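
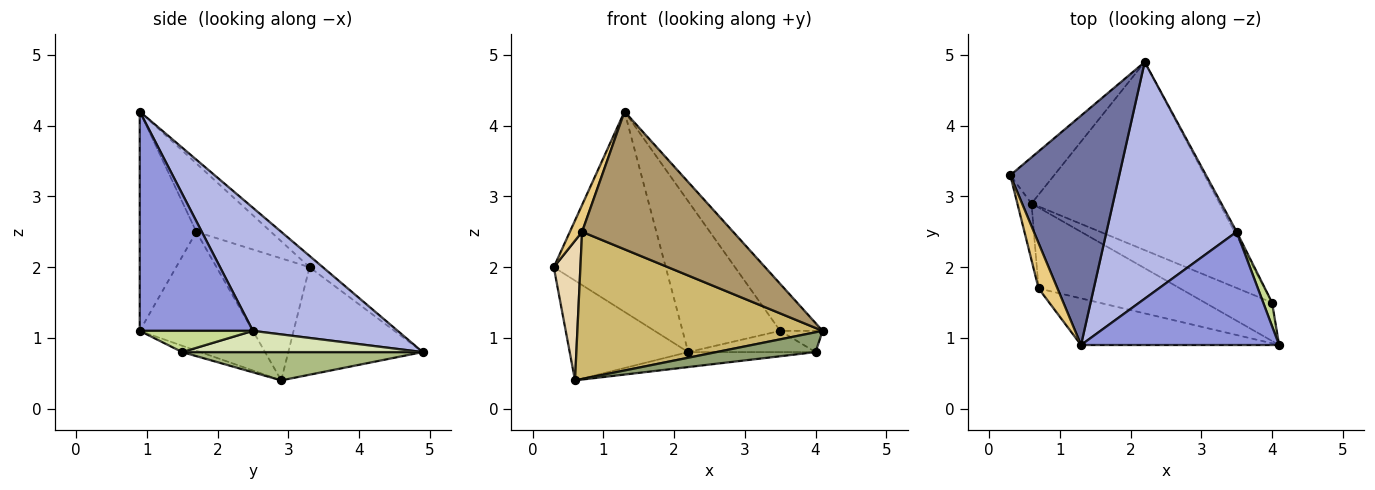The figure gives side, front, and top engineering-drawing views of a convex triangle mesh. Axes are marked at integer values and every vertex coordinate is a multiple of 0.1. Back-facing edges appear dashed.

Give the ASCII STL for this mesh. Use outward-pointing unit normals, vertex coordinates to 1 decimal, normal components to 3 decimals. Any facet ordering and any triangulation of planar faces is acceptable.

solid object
 facet normal -0.078 0.656 0.751
  outer loop
   vertex 1.3 0.9 4.2
   vertex 2.2 4.9 0.8
   vertex 0.3 3.3 2.0
  endloop
 endfacet
 facet normal -0.717 0.632 -0.293
  outer loop
   vertex 0.6 2.9 0.4
   vertex 0.3 3.3 2.0
   vertex 2.2 4.9 0.8
  endloop
 endfacet
 facet normal 0.715 0.268 0.646
  outer loop
   vertex 3.5 2.5 1.1
   vertex 1.3 0.9 4.2
   vertex 4.1 0.9 1.1
  endloop
 endfacet
 facet normal 0.624 0.420 0.659
  outer loop
   vertex 3.5 2.5 1.1
   vertex 2.2 4.9 0.8
   vertex 1.3 0.9 4.2
  endloop
 endfacet
 facet normal -0.084 -0.457 -0.886
  outer loop
   vertex 4.0 1.5 0.8
   vertex 4.1 0.9 1.1
   vertex 0.6 2.9 0.4
  endloop
 endfacet
 facet normal 0.148 0.079 -0.986
  outer loop
   vertex 4.0 1.5 0.8
   vertex 0.6 2.9 0.4
   vertex 2.2 4.9 0.8
  endloop
 endfacet
 facet normal 0.872 0.327 0.363
  outer loop
   vertex 4.0 1.5 0.8
   vertex 3.5 2.5 1.1
   vertex 4.1 0.9 1.1
  endloop
 endfacet
 facet normal 0.880 0.466 -0.086
  outer loop
   vertex 4.0 1.5 0.8
   vertex 2.2 4.9 0.8
   vertex 3.5 2.5 1.1
  endloop
 endfacet
 facet normal -0.334 -0.893 -0.302
  outer loop
   vertex 0.7 1.7 2.5
   vertex 4.1 0.9 1.1
   vertex 1.3 0.9 4.2
  endloop
 endfacet
 facet normal -0.375 -0.812 -0.446
  outer loop
   vertex 0.7 1.7 2.5
   vertex 0.6 2.9 0.4
   vertex 4.1 0.9 1.1
  endloop
 endfacet
 facet normal -0.952 -0.156 0.263
  outer loop
   vertex 0.7 1.7 2.5
   vertex 1.3 0.9 4.2
   vertex 0.3 3.3 2.0
  endloop
 endfacet
 facet normal -0.955 -0.273 -0.111
  outer loop
   vertex 0.7 1.7 2.5
   vertex 0.3 3.3 2.0
   vertex 0.6 2.9 0.4
  endloop
 endfacet
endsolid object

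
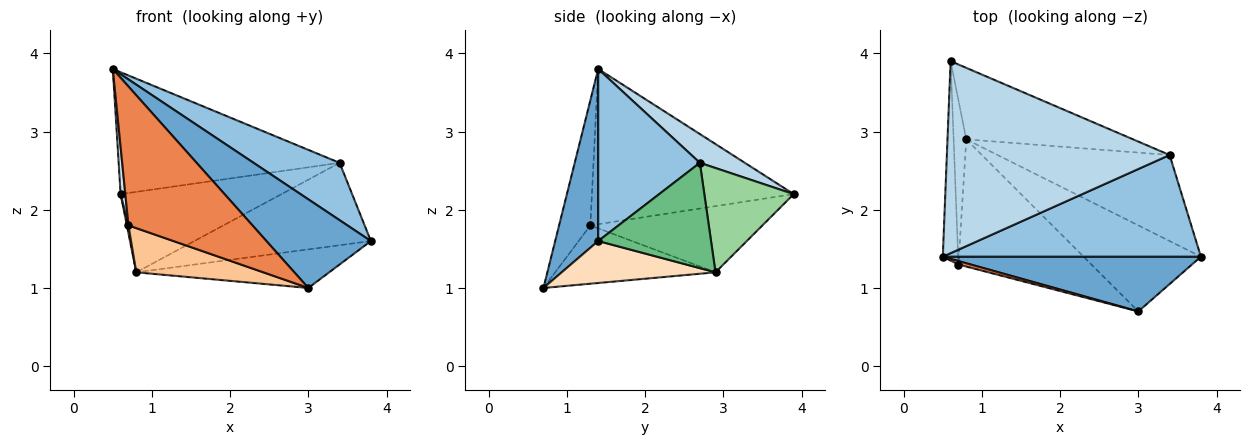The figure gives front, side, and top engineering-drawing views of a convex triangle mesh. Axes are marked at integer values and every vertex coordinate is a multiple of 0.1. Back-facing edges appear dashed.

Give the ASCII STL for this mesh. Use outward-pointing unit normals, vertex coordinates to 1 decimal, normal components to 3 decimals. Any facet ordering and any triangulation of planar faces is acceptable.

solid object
 facet normal 0.331 -0.803 0.496
  outer loop
   vertex 3.0 0.7 1.0
   vertex 3.8 1.4 1.6
   vertex 0.5 1.4 3.8
  endloop
 endfacet
 facet normal 0.502 -0.425 0.753
  outer loop
   vertex 3.4 2.7 2.6
   vertex 0.5 1.4 3.8
   vertex 3.8 1.4 1.6
  endloop
 endfacet
 facet normal 0.108 0.533 0.839
  outer loop
   vertex 3.4 2.7 2.6
   vertex 0.6 3.9 2.2
   vertex 0.5 1.4 3.8
  endloop
 endfacet
 facet normal -0.995 -0.023 -0.098
  outer loop
   vertex 0.7 1.3 1.8
   vertex 0.5 1.4 3.8
   vertex 0.6 3.9 2.2
  endloop
 endfacet
 facet normal -0.245 -0.969 0.024
  outer loop
   vertex 0.7 1.3 1.8
   vertex 3.0 0.7 1.0
   vertex 0.5 1.4 3.8
  endloop
 endfacet
 facet normal -0.982 -0.009 -0.188
  outer loop
   vertex 0.8 2.9 1.2
   vertex 0.7 1.3 1.8
   vertex 0.6 3.9 2.2
  endloop
 endfacet
 facet normal -0.383 -0.303 -0.873
  outer loop
   vertex 0.8 2.9 1.2
   vertex 3.0 0.7 1.0
   vertex 0.7 1.3 1.8
  endloop
 endfacet
 facet normal 0.310 0.389 -0.867
  outer loop
   vertex 0.8 2.9 1.2
   vertex 3.8 1.4 1.6
   vertex 3.0 0.7 1.0
  endloop
 endfacet
 facet normal 0.404 0.633 -0.661
  outer loop
   vertex 0.8 2.9 1.2
   vertex 3.4 2.7 2.6
   vertex 3.8 1.4 1.6
  endloop
 endfacet
 facet normal 0.383 0.690 -0.614
  outer loop
   vertex 0.8 2.9 1.2
   vertex 0.6 3.9 2.2
   vertex 3.4 2.7 2.6
  endloop
 endfacet
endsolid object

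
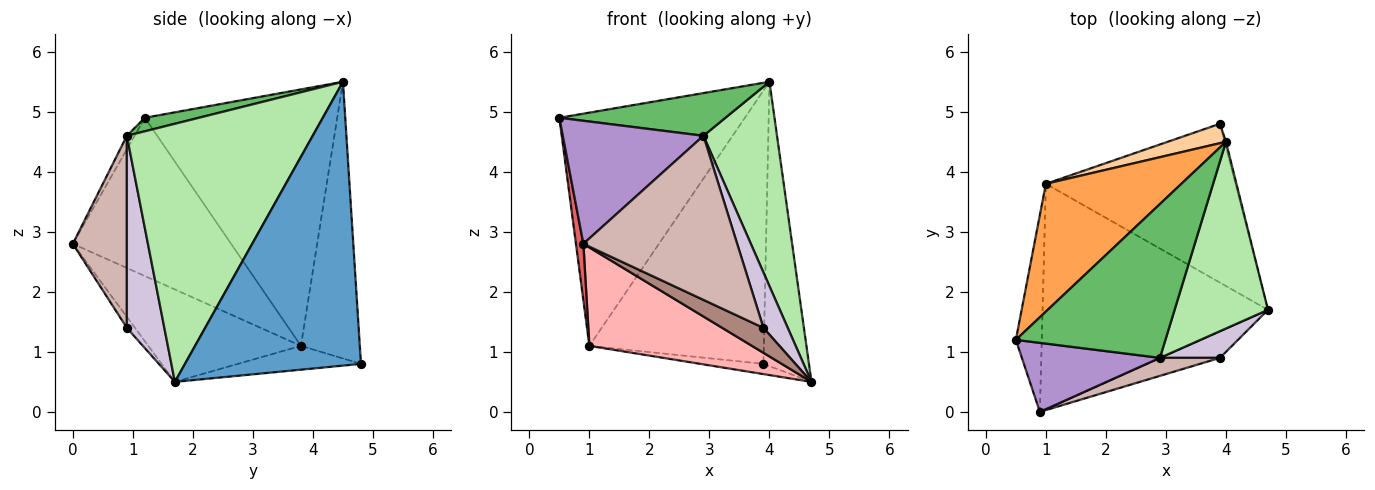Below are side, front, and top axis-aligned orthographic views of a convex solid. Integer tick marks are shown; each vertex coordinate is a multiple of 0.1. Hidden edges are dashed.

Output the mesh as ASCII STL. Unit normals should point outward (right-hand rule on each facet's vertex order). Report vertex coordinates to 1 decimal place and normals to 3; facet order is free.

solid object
 facet normal 0.968 0.250 -0.005
  outer loop
   vertex 4.0 4.5 5.5
   vertex 4.7 1.7 0.5
   vertex 3.9 4.8 0.8
  endloop
 endfacet
 facet normal -0.124 0.064 -0.990
  outer loop
   vertex 1.0 3.8 1.1
   vertex 3.9 4.8 0.8
   vertex 4.7 1.7 0.5
  endloop
 endfacet
 facet normal -0.673 0.649 0.355
  outer loop
   vertex 1.0 3.8 1.1
   vertex 0.5 1.2 4.9
   vertex 4.0 4.5 5.5
  endloop
 endfacet
 facet normal -0.319 0.945 0.067
  outer loop
   vertex 1.0 3.8 1.1
   vertex 4.0 4.5 5.5
   vertex 3.9 4.8 0.8
  endloop
 endfacet
 facet normal 0.087 -0.266 0.960
  outer loop
   vertex 2.9 0.9 4.6
   vertex 4.0 4.5 5.5
   vertex 0.5 1.2 4.9
  endloop
 endfacet
 facet normal 0.881 -0.349 0.319
  outer loop
   vertex 2.9 0.9 4.6
   vertex 4.7 1.7 0.5
   vertex 4.0 4.5 5.5
  endloop
 endfacet
 facet normal -0.986 -0.046 -0.161
  outer loop
   vertex 0.9 0.0 2.8
   vertex 0.5 1.2 4.9
   vertex 1.0 3.8 1.1
  endloop
 endfacet
 facet normal -0.352 -0.375 -0.858
  outer loop
   vertex 0.9 0.0 2.8
   vertex 1.0 3.8 1.1
   vertex 4.7 1.7 0.5
  endloop
 endfacet
 facet normal -0.048 -0.871 0.489
  outer loop
   vertex 0.9 0.0 2.8
   vertex 2.9 0.9 4.6
   vertex 0.5 1.2 4.9
  endloop
 endfacet
 facet normal 0.812 -0.526 0.254
  outer loop
   vertex 3.9 0.9 1.4
   vertex 4.7 1.7 0.5
   vertex 2.9 0.9 4.6
  endloop
 endfacet
 facet normal -0.133 -0.679 -0.722
  outer loop
   vertex 3.9 0.9 1.4
   vertex 0.9 0.0 2.8
   vertex 4.7 1.7 0.5
  endloop
 endfacet
 facet normal 0.330 -0.938 0.103
  outer loop
   vertex 3.9 0.9 1.4
   vertex 2.9 0.9 4.6
   vertex 0.9 0.0 2.8
  endloop
 endfacet
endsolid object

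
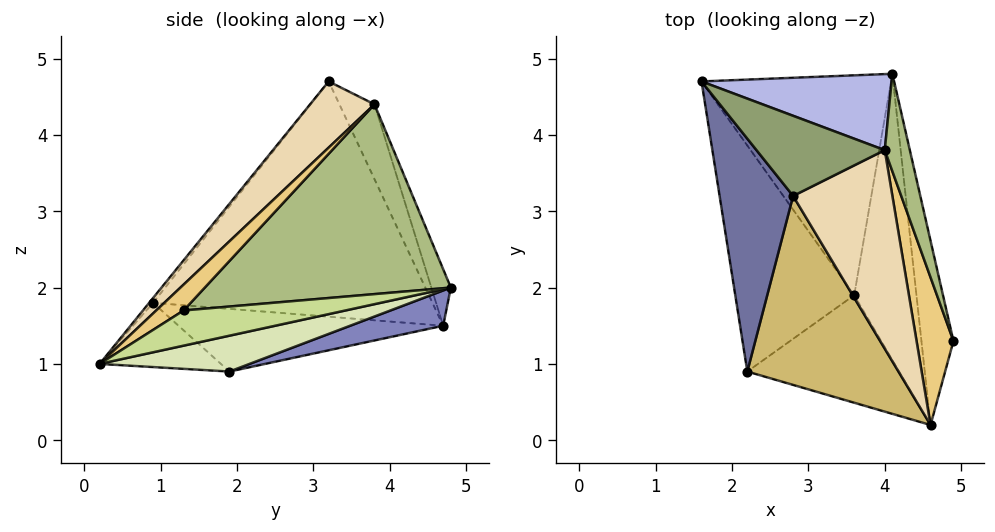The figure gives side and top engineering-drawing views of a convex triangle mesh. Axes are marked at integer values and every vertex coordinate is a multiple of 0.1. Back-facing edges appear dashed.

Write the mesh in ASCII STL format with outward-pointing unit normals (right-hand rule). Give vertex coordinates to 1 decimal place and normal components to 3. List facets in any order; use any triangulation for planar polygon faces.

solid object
 facet normal -0.947 -0.126 0.296
  outer loop
   vertex 2.2 0.9 1.8
   vertex 2.8 3.2 4.7
   vertex 1.6 4.7 1.5
  endloop
 endfacet
 facet normal 0.173 0.323 -0.930
  outer loop
   vertex 3.6 1.9 0.9
   vertex 1.6 4.7 1.5
   vertex 4.1 4.8 2.0
  endloop
 endfacet
 facet normal -0.462 -0.142 -0.876
  outer loop
   vertex 3.6 1.9 0.9
   vertex 2.2 0.9 1.8
   vertex 1.6 4.7 1.5
  endloop
 endfacet
 facet normal -0.112 0.919 0.378
  outer loop
   vertex 4.0 3.8 4.4
   vertex 4.1 4.8 2.0
   vertex 1.6 4.7 1.5
  endloop
 endfacet
 facet normal -0.287 0.821 0.493
  outer loop
   vertex 4.0 3.8 4.4
   vertex 1.6 4.7 1.5
   vertex 2.8 3.2 4.7
  endloop
 endfacet
 facet normal 0.969 0.211 0.128
  outer loop
   vertex 4.0 3.8 4.4
   vertex 4.9 1.3 1.7
   vertex 4.1 4.8 2.0
  endloop
 endfacet
 facet normal 0.721 0.221 -0.657
  outer loop
   vertex 4.6 0.2 1.0
   vertex 4.1 4.8 2.0
   vertex 4.9 1.3 1.7
  endloop
 endfacet
 facet normal 0.485 0.236 -0.842
  outer loop
   vertex 4.6 0.2 1.0
   vertex 3.6 1.9 0.9
   vertex 4.1 4.8 2.0
  endloop
 endfacet
 facet normal -0.375 -0.273 -0.886
  outer loop
   vertex 4.6 0.2 1.0
   vertex 2.2 0.9 1.8
   vertex 3.6 1.9 0.9
  endloop
 endfacet
 facet normal -0.020 -0.781 0.624
  outer loop
   vertex 4.6 0.2 1.0
   vertex 2.8 3.2 4.7
   vertex 2.2 0.9 1.8
  endloop
 endfacet
 facet normal 0.475 -0.561 0.678
  outer loop
   vertex 4.6 0.2 1.0
   vertex 4.9 1.3 1.7
   vertex 4.0 3.8 4.4
  endloop
 endfacet
 facet normal 0.456 -0.570 0.684
  outer loop
   vertex 4.6 0.2 1.0
   vertex 4.0 3.8 4.4
   vertex 2.8 3.2 4.7
  endloop
 endfacet
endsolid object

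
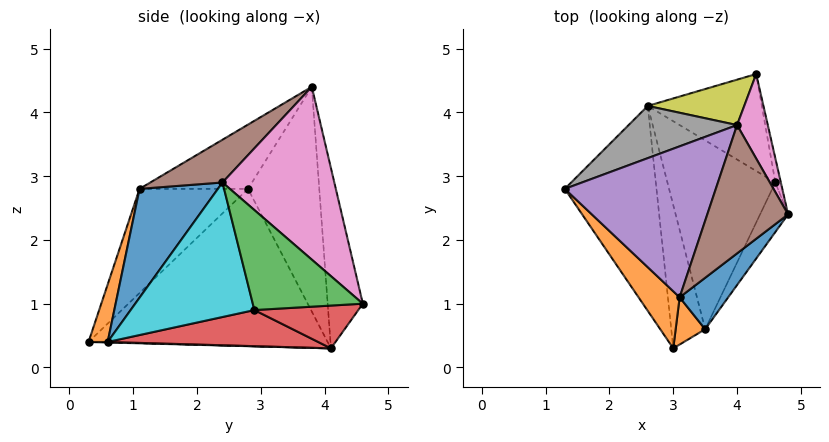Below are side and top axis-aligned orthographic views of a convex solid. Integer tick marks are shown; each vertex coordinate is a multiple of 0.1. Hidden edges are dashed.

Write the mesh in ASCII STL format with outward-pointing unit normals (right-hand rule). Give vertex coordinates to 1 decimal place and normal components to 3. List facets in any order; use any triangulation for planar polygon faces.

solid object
 facet normal -0.859 -0.104 -0.501
  outer loop
   vertex 2.6 4.1 0.3
   vertex 3.0 0.3 0.4
   vertex 1.3 2.8 2.8
  endloop
 endfacet
 facet normal -0.663 -0.702 0.262
  outer loop
   vertex 3.1 1.1 2.8
   vertex 1.3 2.8 2.8
   vertex 3.0 0.3 0.4
  endloop
 endfacet
 facet normal 0.983 0.177 -0.054
  outer loop
   vertex 4.6 2.9 0.9
   vertex 4.3 4.6 1.0
   vertex 4.8 2.4 2.9
  endloop
 endfacet
 facet normal 0.349 0.116 -0.930
  outer loop
   vertex 4.6 2.9 0.9
   vertex 2.6 4.1 0.3
   vertex 4.3 4.6 1.0
  endloop
 endfacet
 facet normal -0.362 -0.383 0.850
  outer loop
   vertex 4.0 3.8 4.4
   vertex 1.3 2.8 2.8
   vertex 3.1 1.1 2.8
  endloop
 endfacet
 facet normal 0.387 -0.562 0.731
  outer loop
   vertex 4.0 3.8 4.4
   vertex 3.1 1.1 2.8
   vertex 4.8 2.4 2.9
  endloop
 endfacet
 facet normal 0.922 0.351 0.164
  outer loop
   vertex 4.0 3.8 4.4
   vertex 4.8 2.4 2.9
   vertex 4.3 4.6 1.0
  endloop
 endfacet
 facet normal -0.449 0.867 0.217
  outer loop
   vertex 4.0 3.8 4.4
   vertex 2.6 4.1 0.3
   vertex 1.3 2.8 2.8
  endloop
 endfacet
 facet normal -0.347 0.919 0.186
  outer loop
   vertex 4.0 3.8 4.4
   vertex 4.3 4.6 1.0
   vertex 2.6 4.1 0.3
  endloop
 endfacet
 facet normal 0.901 -0.390 -0.188
  outer loop
   vertex 3.5 0.6 0.4
   vertex 4.6 2.9 0.9
   vertex 4.8 2.4 2.9
  endloop
 endfacet
 facet normal 0.577 -0.775 0.258
  outer loop
   vertex 3.5 0.6 0.4
   vertex 4.8 2.4 2.9
   vertex 3.1 1.1 2.8
  endloop
 endfacet
 facet normal 0.497 -0.829 0.256
  outer loop
   vertex 3.5 0.6 0.4
   vertex 3.1 1.1 2.8
   vertex 3.0 0.3 0.4
  endloop
 endfacet
 facet normal 0.015 -0.025 -1.000
  outer loop
   vertex 3.5 0.6 0.4
   vertex 3.0 0.3 0.4
   vertex 2.6 4.1 0.3
  endloop
 endfacet
 facet normal 0.317 0.054 -0.947
  outer loop
   vertex 3.5 0.6 0.4
   vertex 2.6 4.1 0.3
   vertex 4.6 2.9 0.9
  endloop
 endfacet
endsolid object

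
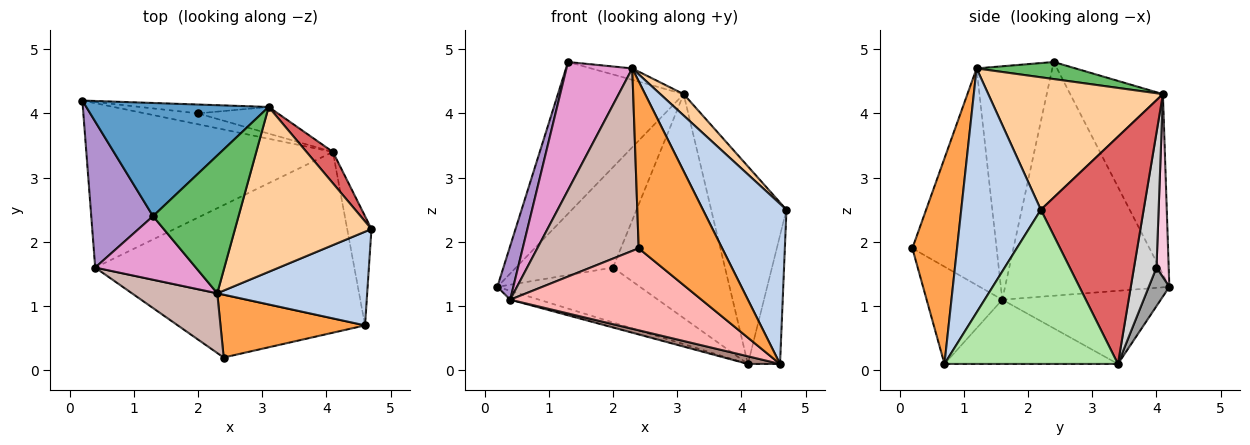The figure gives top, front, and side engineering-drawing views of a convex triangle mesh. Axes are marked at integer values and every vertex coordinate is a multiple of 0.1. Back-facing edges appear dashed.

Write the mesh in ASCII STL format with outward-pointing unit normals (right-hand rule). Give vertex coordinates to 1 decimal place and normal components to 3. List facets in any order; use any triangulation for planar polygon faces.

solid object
 facet normal -0.509 0.690 0.515
  outer loop
   vertex 3.1 4.1 4.3
   vertex 0.2 4.2 1.3
   vertex 1.3 2.4 4.8
  endloop
 endfacet
 facet normal 0.635 -0.667 0.390
  outer loop
   vertex 2.3 1.2 4.7
   vertex 4.6 0.7 0.1
   vertex 4.7 2.2 2.5
  endloop
 endfacet
 facet normal 0.448 -0.837 0.315
  outer loop
   vertex 2.3 1.2 4.7
   vertex 2.4 0.2 1.9
   vertex 4.6 0.7 0.1
  endloop
 endfacet
 facet normal 0.694 -0.093 0.714
  outer loop
   vertex 2.3 1.2 4.7
   vertex 4.7 2.2 2.5
   vertex 3.1 4.1 4.3
  endloop
 endfacet
 facet normal 0.195 0.081 0.977
  outer loop
   vertex 2.3 1.2 4.7
   vertex 3.1 4.1 4.3
   vertex 1.3 2.4 4.8
  endloop
 endfacet
 facet normal 0.972 0.180 -0.153
  outer loop
   vertex 4.1 3.4 0.1
   vertex 4.7 2.2 2.5
   vertex 4.6 0.7 0.1
  endloop
 endfacet
 facet normal 0.803 0.588 0.093
  outer loop
   vertex 4.1 3.4 0.1
   vertex 3.1 4.1 4.3
   vertex 4.7 2.2 2.5
  endloop
 endfacet
 facet normal -0.300 -0.759 -0.578
  outer loop
   vertex 0.4 1.6 1.1
   vertex 4.6 0.7 0.1
   vertex 2.4 0.2 1.9
  endloop
 endfacet
 facet normal -0.963 -0.094 0.254
  outer loop
   vertex 0.4 1.6 1.1
   vertex 1.3 2.4 4.8
   vertex 0.2 4.2 1.3
  endloop
 endfacet
 facet normal -0.284 0.052 -0.957
  outer loop
   vertex 0.4 1.6 1.1
   vertex 0.2 4.2 1.3
   vertex 4.1 3.4 0.1
  endloop
 endfacet
 facet normal -0.240 -0.045 -0.970
  outer loop
   vertex 0.4 1.6 1.1
   vertex 4.1 3.4 0.1
   vertex 4.6 0.7 0.1
  endloop
 endfacet
 facet normal -0.620 -0.746 0.244
  outer loop
   vertex 0.4 1.6 1.1
   vertex 2.4 0.2 1.9
   vertex 2.3 1.2 4.7
  endloop
 endfacet
 facet normal -0.718 -0.624 0.309
  outer loop
   vertex 0.4 1.6 1.1
   vertex 2.3 1.2 4.7
   vertex 1.3 2.4 4.8
  endloop
 endfacet
 facet normal 0.124 0.988 -0.087
  outer loop
   vertex 2.0 4.0 1.6
   vertex 0.2 4.2 1.3
   vertex 3.1 4.1 4.3
  endloop
 endfacet
 facet normal 0.140 0.971 -0.193
  outer loop
   vertex 2.0 4.0 1.6
   vertex 4.1 3.4 0.1
   vertex 0.2 4.2 1.3
  endloop
 endfacet
 facet normal 0.196 0.974 -0.116
  outer loop
   vertex 2.0 4.0 1.6
   vertex 3.1 4.1 4.3
   vertex 4.1 3.4 0.1
  endloop
 endfacet
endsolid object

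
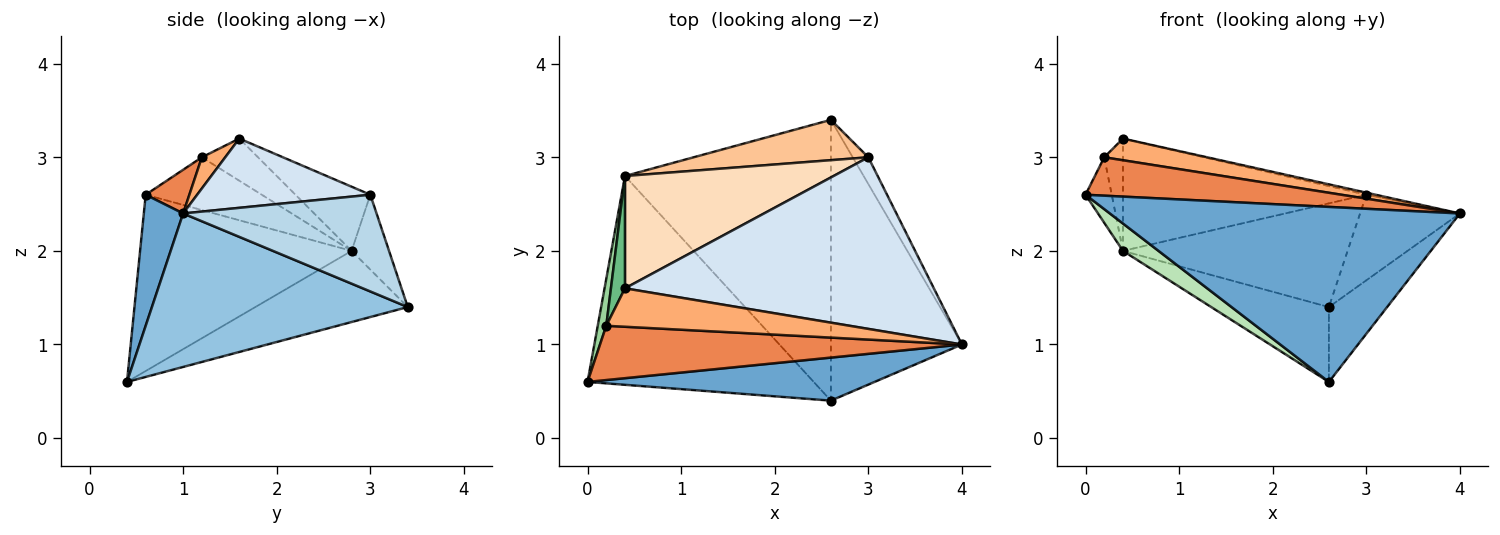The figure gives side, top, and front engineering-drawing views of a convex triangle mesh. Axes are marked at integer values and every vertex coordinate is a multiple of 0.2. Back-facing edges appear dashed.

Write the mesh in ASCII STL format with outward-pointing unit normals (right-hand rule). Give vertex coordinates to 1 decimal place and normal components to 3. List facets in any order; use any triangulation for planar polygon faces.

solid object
 facet normal 0.108 -0.965 0.237
  outer loop
   vertex 2.6 0.4 0.6
   vertex 4.0 1.0 2.4
   vertex 0.0 0.6 2.6
  endloop
 endfacet
 facet normal 0.749 0.171 -0.640
  outer loop
   vertex 2.6 0.4 0.6
   vertex 2.6 3.4 1.4
   vertex 4.0 1.0 2.4
  endloop
 endfacet
 facet normal 0.880 0.454 -0.142
  outer loop
   vertex 3.0 3.0 2.6
   vertex 4.0 1.0 2.4
   vertex 2.6 3.4 1.4
  endloop
 endfacet
 facet normal 0.219 0.012 0.976
  outer loop
   vertex 0.4 1.6 3.2
   vertex 4.0 1.0 2.4
   vertex 3.0 3.0 2.6
  endloop
 endfacet
 facet normal 0.098 -0.574 0.813
  outer loop
   vertex 0.2 1.2 3.0
   vertex 0.0 0.6 2.6
   vertex 4.0 1.0 2.4
  endloop
 endfacet
 facet normal 0.111 -0.488 0.866
  outer loop
   vertex 0.2 1.2 3.0
   vertex 4.0 1.0 2.4
   vertex 0.4 1.6 3.2
  endloop
 endfacet
 facet normal -0.153 0.921 0.358
  outer loop
   vertex 0.4 2.8 2.0
   vertex 3.0 3.0 2.6
   vertex 2.6 3.4 1.4
  endloop
 endfacet
 facet normal -0.213 0.691 0.691
  outer loop
   vertex 0.4 2.8 2.0
   vertex 0.4 1.6 3.2
   vertex 3.0 3.0 2.6
  endloop
 endfacet
 facet normal -0.905 0.302 0.302
  outer loop
   vertex 0.4 2.8 2.0
   vertex 0.2 1.2 3.0
   vertex 0.4 1.6 3.2
  endloop
 endfacet
 facet normal -0.964 0.218 0.155
  outer loop
   vertex 0.4 2.8 2.0
   vertex 0.0 0.6 2.6
   vertex 0.2 1.2 3.0
  endloop
 endfacet
 facet normal -0.611 -0.103 -0.785
  outer loop
   vertex 0.4 2.8 2.0
   vertex 2.6 0.4 0.6
   vertex 0.0 0.6 2.6
  endloop
 endfacet
 facet normal -0.317 0.244 -0.917
  outer loop
   vertex 0.4 2.8 2.0
   vertex 2.6 3.4 1.4
   vertex 2.6 0.4 0.6
  endloop
 endfacet
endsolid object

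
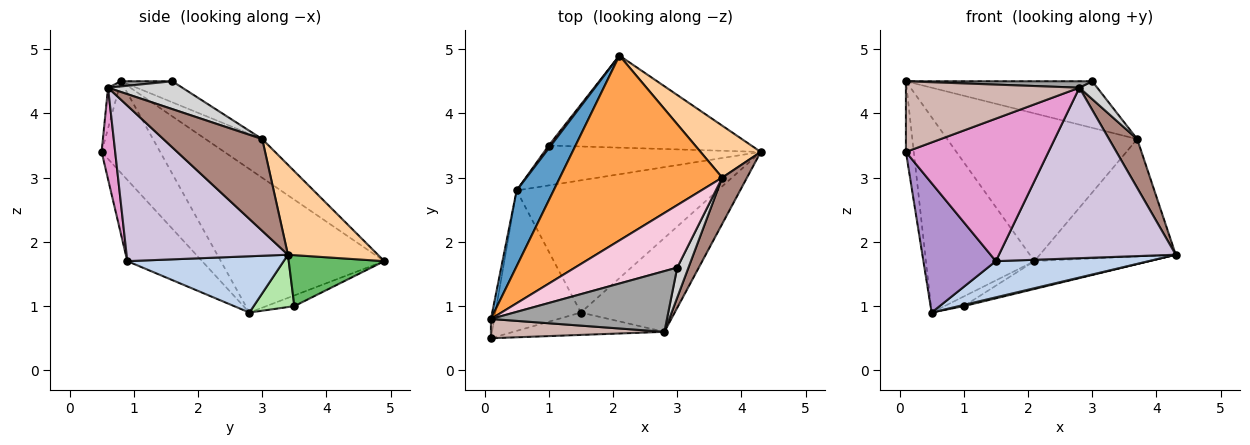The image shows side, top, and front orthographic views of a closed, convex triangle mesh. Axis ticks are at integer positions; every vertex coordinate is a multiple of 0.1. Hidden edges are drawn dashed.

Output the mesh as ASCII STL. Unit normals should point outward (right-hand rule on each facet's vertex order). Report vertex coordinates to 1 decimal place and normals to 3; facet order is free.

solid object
 facet normal -0.815 0.541 0.210
  outer loop
   vertex 0.5 2.8 0.9
   vertex 0.1 0.8 4.5
   vertex 2.1 4.9 1.7
  endloop
 endfacet
 facet normal 0.261 -0.255 -0.931
  outer loop
   vertex 1.5 0.9 1.7
   vertex 0.5 2.8 0.9
   vertex 4.3 3.4 1.8
  endloop
 endfacet
 facet normal -0.183 0.614 0.768
  outer loop
   vertex 3.7 3.0 3.6
   vertex 2.1 4.9 1.7
   vertex 0.1 0.8 4.5
  endloop
 endfacet
 facet normal 0.518 0.782 0.346
  outer loop
   vertex 3.7 3.0 3.6
   vertex 4.3 3.4 1.8
   vertex 2.1 4.9 1.7
  endloop
 endfacet
 facet normal 0.234 0.281 -0.931
  outer loop
   vertex 1.0 3.5 1.0
   vertex 2.1 4.9 1.7
   vertex 4.3 3.4 1.8
  endloop
 endfacet
 facet normal 0.235 -0.029 -0.972
  outer loop
   vertex 1.0 3.5 1.0
   vertex 4.3 3.4 1.8
   vertex 0.5 2.8 0.9
  endloop
 endfacet
 facet normal -0.814 0.558 0.163
  outer loop
   vertex 1.0 3.5 1.0
   vertex 0.5 2.8 0.9
   vertex 2.1 4.9 1.7
  endloop
 endfacet
 facet normal -0.990 0.133 -0.036
  outer loop
   vertex 0.1 0.5 3.4
   vertex 0.1 0.8 4.5
   vertex 0.5 2.8 0.9
  endloop
 endfacet
 facet normal -0.573 -0.555 -0.603
  outer loop
   vertex 0.1 0.5 3.4
   vertex 0.5 2.8 0.9
   vertex 1.5 0.9 1.7
  endloop
 endfacet
 facet normal 0.624 -0.684 -0.377
  outer loop
   vertex 2.8 0.6 4.4
   vertex 1.5 0.9 1.7
   vertex 4.3 3.4 1.8
  endloop
 endfacet
 facet normal 0.931 -0.265 0.251
  outer loop
   vertex 2.8 0.6 4.4
   vertex 4.3 3.4 1.8
   vertex 3.7 3.0 3.6
  endloop
 endfacet
 facet normal -0.062 -0.963 0.263
  outer loop
   vertex 2.8 0.6 4.4
   vertex 0.1 0.8 4.5
   vertex 0.1 0.5 3.4
  endloop
 endfacet
 facet normal 0.094 -0.984 -0.154
  outer loop
   vertex 2.8 0.6 4.4
   vertex 0.1 0.5 3.4
   vertex 1.5 0.9 1.7
  endloop
 endfacet
 facet normal -0.163 0.590 0.791
  outer loop
   vertex 3.0 1.6 4.5
   vertex 3.7 3.0 3.6
   vertex 0.1 0.8 4.5
  endloop
 endfacet
 facet normal 0.029 -0.105 0.994
  outer loop
   vertex 3.0 1.6 4.5
   vertex 0.1 0.8 4.5
   vertex 2.8 0.6 4.4
  endloop
 endfacet
 facet normal 0.905 -0.218 0.365
  outer loop
   vertex 3.0 1.6 4.5
   vertex 2.8 0.6 4.4
   vertex 3.7 3.0 3.6
  endloop
 endfacet
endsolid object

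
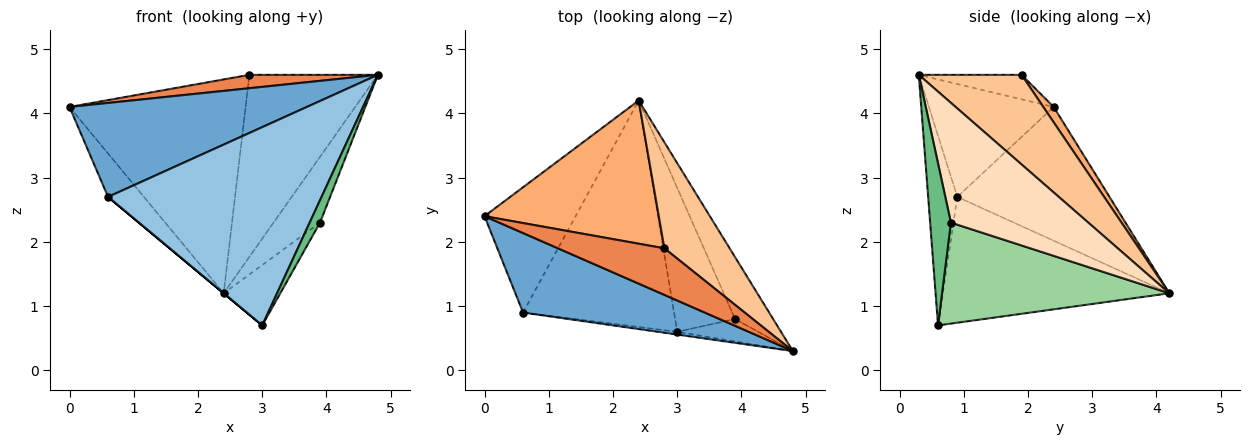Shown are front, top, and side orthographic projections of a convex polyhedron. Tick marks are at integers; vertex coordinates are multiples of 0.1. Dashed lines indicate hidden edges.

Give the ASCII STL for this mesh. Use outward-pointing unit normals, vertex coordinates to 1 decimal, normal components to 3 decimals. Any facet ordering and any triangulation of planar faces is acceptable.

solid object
 facet normal -0.372 -0.708 0.599
  outer loop
   vertex 0.6 0.9 2.7
   vertex 4.8 0.3 4.6
   vertex 0.0 2.4 4.1
  endloop
 endfacet
 facet normal -0.135 -0.991 -0.014
  outer loop
   vertex 0.6 0.9 2.7
   vertex 3.0 0.6 0.7
   vertex 4.8 0.3 4.6
  endloop
 endfacet
 facet normal -0.811 0.191 -0.553
  outer loop
   vertex 0.6 0.9 2.7
   vertex 0.0 2.4 4.1
   vertex 2.4 4.2 1.2
  endloop
 endfacet
 facet normal -0.640 0.000 -0.768
  outer loop
   vertex 0.6 0.9 2.7
   vertex 2.4 4.2 1.2
   vertex 3.0 0.6 0.7
  endloop
 endfacet
 facet normal -0.216 -0.270 0.938
  outer loop
   vertex 2.8 1.9 4.6
   vertex 0.0 2.4 4.1
   vertex 4.8 0.3 4.6
  endloop
 endfacet
 facet normal 0.049 0.830 0.556
  outer loop
   vertex 2.8 1.9 4.6
   vertex 2.4 4.2 1.2
   vertex 0.0 2.4 4.1
  endloop
 endfacet
 facet normal 0.569 0.711 0.414
  outer loop
   vertex 2.8 1.9 4.6
   vertex 4.8 0.3 4.6
   vertex 2.4 4.2 1.2
  endloop
 endfacet
 facet normal 0.907 0.307 -0.288
  outer loop
   vertex 3.9 0.8 2.3
   vertex 2.4 4.2 1.2
   vertex 4.8 0.3 4.6
  endloop
 endfacet
 facet normal 0.816 -0.408 -0.408
  outer loop
   vertex 3.9 0.8 2.3
   vertex 4.8 0.3 4.6
   vertex 3.0 0.6 0.7
  endloop
 endfacet
 facet normal 0.841 0.209 -0.499
  outer loop
   vertex 3.9 0.8 2.3
   vertex 3.0 0.6 0.7
   vertex 2.4 4.2 1.2
  endloop
 endfacet
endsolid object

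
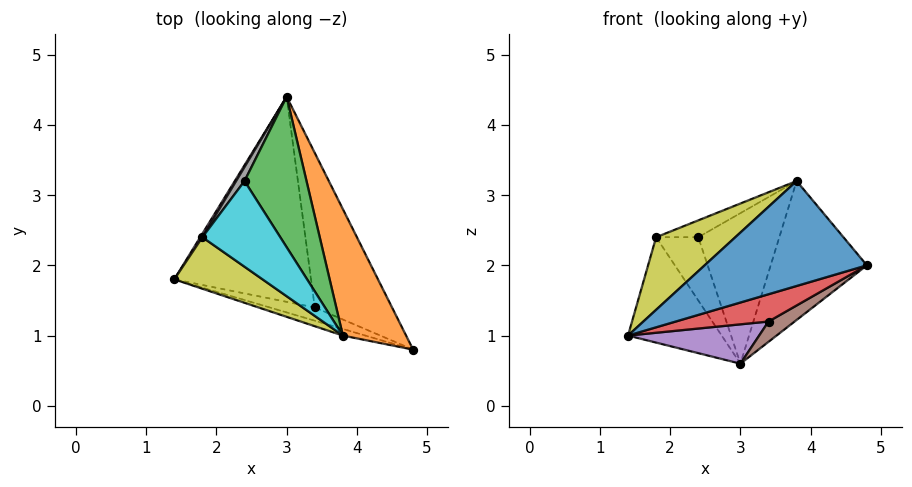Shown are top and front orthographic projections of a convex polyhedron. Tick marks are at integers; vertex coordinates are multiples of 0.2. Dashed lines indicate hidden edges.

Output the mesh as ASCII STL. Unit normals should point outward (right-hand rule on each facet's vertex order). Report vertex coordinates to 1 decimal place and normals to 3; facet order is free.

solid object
 facet normal -0.265 -0.962 -0.061
  outer loop
   vertex 3.8 1.0 3.2
   vertex 1.4 1.8 1.0
   vertex 4.8 0.8 2.0
  endloop
 endfacet
 facet normal 0.691 0.535 0.487
  outer loop
   vertex 3.8 1.0 3.2
   vertex 4.8 0.8 2.0
   vertex 3.0 4.4 0.6
  endloop
 endfacet
 facet normal 0.577 0.577 0.577
  outer loop
   vertex 2.4 3.2 2.4
   vertex 3.8 1.0 3.2
   vertex 3.0 4.4 0.6
  endloop
 endfacet
 facet normal -0.135 -0.892 -0.432
  outer loop
   vertex 3.4 1.4 1.2
   vertex 4.8 0.8 2.0
   vertex 1.4 1.8 1.0
  endloop
 endfacet
 facet normal 0.060 -0.188 -0.980
  outer loop
   vertex 3.4 1.4 1.2
   vertex 1.4 1.8 1.0
   vertex 3.0 4.4 0.6
  endloop
 endfacet
 facet normal 0.455 -0.116 -0.883
  outer loop
   vertex 3.4 1.4 1.2
   vertex 3.0 4.4 0.6
   vertex 4.8 0.8 2.0
  endloop
 endfacet
 facet normal -0.850 0.526 0.018
  outer loop
   vertex 1.8 2.4 2.4
   vertex 3.0 4.4 0.6
   vertex 1.4 1.8 1.0
  endloop
 endfacet
 facet normal -0.793 0.595 0.132
  outer loop
   vertex 1.8 2.4 2.4
   vertex 2.4 3.2 2.4
   vertex 3.0 4.4 0.6
  endloop
 endfacet
 facet normal -0.626 -0.636 0.451
  outer loop
   vertex 1.8 2.4 2.4
   vertex 1.4 1.8 1.0
   vertex 3.8 1.0 3.2
  endloop
 endfacet
 facet normal -0.249 0.187 0.950
  outer loop
   vertex 1.8 2.4 2.4
   vertex 3.8 1.0 3.2
   vertex 2.4 3.2 2.4
  endloop
 endfacet
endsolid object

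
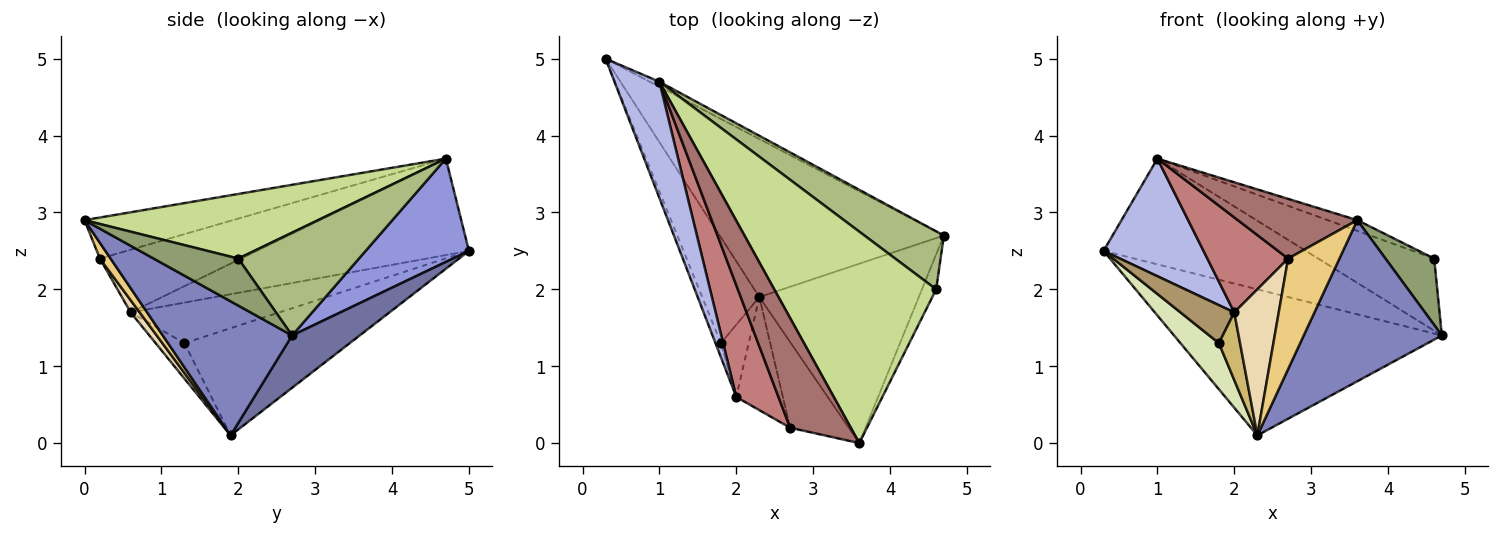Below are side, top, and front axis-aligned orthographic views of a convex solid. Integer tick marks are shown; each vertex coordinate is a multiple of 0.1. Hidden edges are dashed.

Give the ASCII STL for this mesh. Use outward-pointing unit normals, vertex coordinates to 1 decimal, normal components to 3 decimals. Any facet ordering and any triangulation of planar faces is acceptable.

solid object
 facet normal 0.169 0.669 -0.724
  outer loop
   vertex 2.3 1.9 0.1
   vertex 0.3 5.0 2.5
   vertex 4.7 2.7 1.4
  endloop
 endfacet
 facet normal 0.530 -0.566 -0.631
  outer loop
   vertex 2.3 1.9 0.1
   vertex 4.7 2.7 1.4
   vertex 3.6 0.0 2.9
  endloop
 endfacet
 facet normal 0.454 0.890 -0.043
  outer loop
   vertex 1.0 4.7 3.7
   vertex 4.7 2.7 1.4
   vertex 0.3 5.0 2.5
  endloop
 endfacet
 facet normal -0.834 -0.393 0.388
  outer loop
   vertex 2.0 0.6 1.7
   vertex 1.0 4.7 3.7
   vertex 0.3 5.0 2.5
  endloop
 endfacet
 facet normal 0.838 -0.483 -0.254
  outer loop
   vertex 4.6 2.0 2.4
   vertex 3.6 0.0 2.9
   vertex 4.7 2.7 1.4
  endloop
 endfacet
 facet normal 0.630 0.605 0.487
  outer loop
   vertex 4.6 2.0 2.4
   vertex 4.7 2.7 1.4
   vertex 1.0 4.7 3.7
  endloop
 endfacet
 facet normal 0.370 0.047 0.928
  outer loop
   vertex 4.6 2.0 2.4
   vertex 1.0 4.7 3.7
   vertex 3.6 0.0 2.9
  endloop
 endfacet
 facet normal -0.864 -0.201 -0.461
  outer loop
   vertex 1.8 1.3 1.3
   vertex 0.3 5.0 2.5
   vertex 2.3 1.9 0.1
  endloop
 endfacet
 facet normal -0.933 -0.338 -0.125
  outer loop
   vertex 1.8 1.3 1.3
   vertex 2.0 0.6 1.7
   vertex 0.3 5.0 2.5
  endloop
 endfacet
 facet normal -0.682 -0.500 -0.534
  outer loop
   vertex 1.8 1.3 1.3
   vertex 2.3 1.9 0.1
   vertex 2.0 0.6 1.7
  endloop
 endfacet
 facet normal 0.163 -0.780 -0.605
  outer loop
   vertex 2.7 0.2 2.4
   vertex 2.3 1.9 0.1
   vertex 3.6 0.0 2.9
  endloop
 endfacet
 facet normal 0.158 -0.781 -0.605
  outer loop
   vertex 2.7 0.2 2.4
   vertex 2.0 0.6 1.7
   vertex 2.3 1.9 0.1
  endloop
 endfacet
 facet normal -0.511 -0.411 0.755
  outer loop
   vertex 2.7 0.2 2.4
   vertex 3.6 0.0 2.9
   vertex 1.0 4.7 3.7
  endloop
 endfacet
 facet normal -0.749 -0.429 0.504
  outer loop
   vertex 2.7 0.2 2.4
   vertex 1.0 4.7 3.7
   vertex 2.0 0.6 1.7
  endloop
 endfacet
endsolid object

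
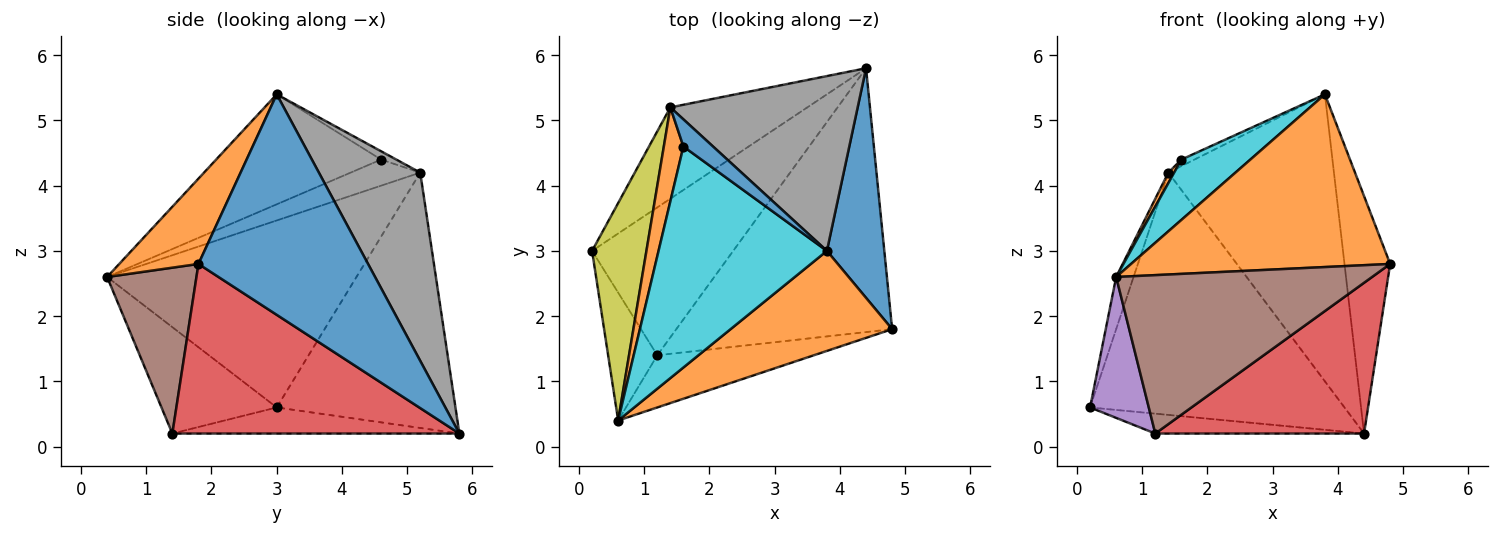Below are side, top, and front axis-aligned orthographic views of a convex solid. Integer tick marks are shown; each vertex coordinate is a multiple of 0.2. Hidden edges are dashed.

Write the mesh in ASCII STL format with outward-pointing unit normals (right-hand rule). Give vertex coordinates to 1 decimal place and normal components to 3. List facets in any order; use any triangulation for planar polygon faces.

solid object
 facet normal 0.936 0.252 0.244
  outer loop
   vertex 3.8 3.0 5.4
   vertex 4.8 1.8 2.8
   vertex 4.4 5.8 0.2
  endloop
 endfacet
 facet normal 0.256 -0.837 0.484
  outer loop
   vertex 0.6 0.4 2.6
   vertex 4.8 1.8 2.8
   vertex 3.8 3.0 5.4
  endloop
 endfacet
 facet normal -0.180 0.131 -0.975
  outer loop
   vertex 1.2 1.4 0.2
   vertex 0.2 3.0 0.6
   vertex 4.4 5.8 0.2
  endloop
 endfacet
 facet normal 0.564 -0.410 -0.717
  outer loop
   vertex 1.2 1.4 0.2
   vertex 4.4 5.8 0.2
   vertex 4.8 1.8 2.8
  endloop
 endfacet
 facet normal -0.824 -0.420 -0.381
  outer loop
   vertex 1.2 1.4 0.2
   vertex 0.6 0.4 2.6
   vertex 0.2 3.0 0.6
  endloop
 endfacet
 facet normal 0.315 -0.902 -0.297
  outer loop
   vertex 1.2 1.4 0.2
   vertex 4.8 1.8 2.8
   vertex 0.6 0.4 2.6
  endloop
 endfacet
 facet normal -0.549 0.782 -0.295
  outer loop
   vertex 1.4 5.2 4.2
   vertex 4.4 5.8 0.2
   vertex 0.2 3.0 0.6
  endloop
 endfacet
 facet normal 0.463 0.757 0.461
  outer loop
   vertex 1.4 5.2 4.2
   vertex 3.8 3.0 5.4
   vertex 4.4 5.8 0.2
  endloop
 endfacet
 facet normal -0.958 0.067 0.279
  outer loop
   vertex 1.4 5.2 4.2
   vertex 0.2 3.0 0.6
   vertex 0.6 0.4 2.6
  endloop
 endfacet
 facet normal -0.533 -0.223 0.816
  outer loop
   vertex 1.6 4.6 4.4
   vertex 0.6 0.4 2.6
   vertex 3.8 3.0 5.4
  endloop
 endfacet
 facet normal -0.263 0.225 0.938
  outer loop
   vertex 1.6 4.6 4.4
   vertex 3.8 3.0 5.4
   vertex 1.4 5.2 4.2
  endloop
 endfacet
 facet normal -0.798 -0.067 0.599
  outer loop
   vertex 1.6 4.6 4.4
   vertex 1.4 5.2 4.2
   vertex 0.6 0.4 2.6
  endloop
 endfacet
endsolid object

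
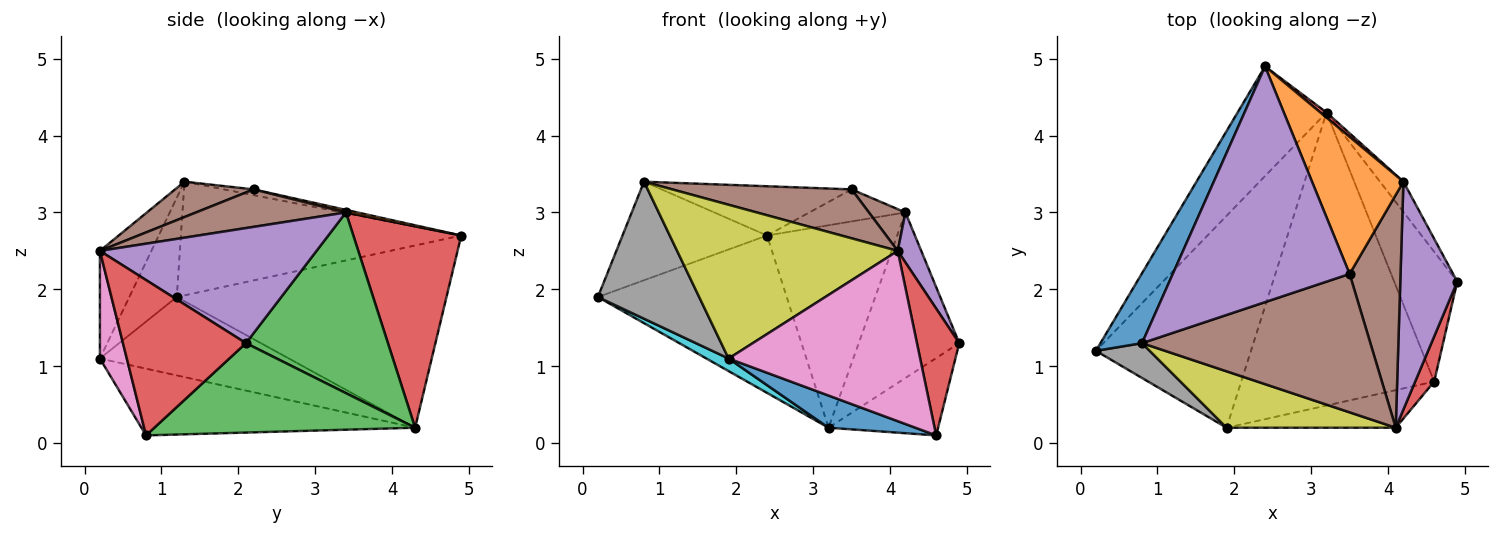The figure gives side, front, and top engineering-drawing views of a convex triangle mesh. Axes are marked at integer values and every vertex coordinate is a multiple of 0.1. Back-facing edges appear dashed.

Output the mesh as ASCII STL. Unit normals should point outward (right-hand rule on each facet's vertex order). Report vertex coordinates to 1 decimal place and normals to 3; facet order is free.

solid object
 facet normal -0.845 0.436 0.309
  outer loop
   vertex 0.8 1.3 3.4
   vertex 2.4 4.9 2.7
   vertex 0.2 1.2 1.9
  endloop
 endfacet
 facet normal -0.761 0.533 -0.371
  outer loop
   vertex 3.2 4.3 0.2
   vertex 0.2 1.2 1.9
   vertex 2.4 4.9 2.7
  endloop
 endfacet
 facet normal 0.773 0.325 -0.545
  outer loop
   vertex 4.6 0.8 0.1
   vertex 3.2 4.3 0.2
   vertex 4.9 2.1 1.3
  endloop
 endfacet
 facet normal 0.939 -0.323 0.115
  outer loop
   vertex 4.6 0.8 0.1
   vertex 4.9 2.1 1.3
   vertex 4.1 0.2 2.5
  endloop
 endfacet
 facet normal -0.032 0.204 0.978
  outer loop
   vertex 3.5 2.2 3.3
   vertex 2.4 4.9 2.7
   vertex 0.8 1.3 3.4
  endloop
 endfacet
 facet normal 0.144 -0.330 0.933
  outer loop
   vertex 3.5 2.2 3.3
   vertex 0.8 1.3 3.4
   vertex 4.1 0.2 2.5
  endloop
 endfacet
 facet normal 0.136 -0.967 -0.214
  outer loop
   vertex 1.9 0.2 1.1
   vertex 4.6 0.8 0.1
   vertex 4.1 0.2 2.5
  endloop
 endfacet
 facet normal -0.414 -0.882 0.224
  outer loop
   vertex 1.9 0.2 1.1
   vertex 0.8 1.3 3.4
   vertex 0.2 1.2 1.9
  endloop
 endfacet
 facet normal -0.214 -0.917 0.336
  outer loop
   vertex 1.9 0.2 1.1
   vertex 4.1 0.2 2.5
   vertex 0.8 1.3 3.4
  endloop
 endfacet
 facet normal -0.450 -0.053 -0.891
  outer loop
   vertex 1.9 0.2 1.1
   vertex 0.2 1.2 1.9
   vertex 3.2 4.3 0.2
  endloop
 endfacet
 facet normal -0.325 -0.103 -0.940
  outer loop
   vertex 1.9 0.2 1.1
   vertex 3.2 4.3 0.2
   vertex 4.6 0.8 0.1
  endloop
 endfacet
 facet normal 0.027 0.227 0.973
  outer loop
   vertex 4.2 3.4 3.0
   vertex 2.4 4.9 2.7
   vertex 3.5 2.2 3.3
  endloop
 endfacet
 facet normal 0.812 0.575 -0.105
  outer loop
   vertex 4.2 3.4 3.0
   vertex 4.9 2.1 1.3
   vertex 3.2 4.3 0.2
  endloop
 endfacet
 facet normal 0.638 0.770 0.019
  outer loop
   vertex 4.2 3.4 3.0
   vertex 3.2 4.3 0.2
   vertex 2.4 4.9 2.7
  endloop
 endfacet
 facet normal 0.892 -0.097 0.441
  outer loop
   vertex 4.2 3.4 3.0
   vertex 4.1 0.2 2.5
   vertex 4.9 2.1 1.3
  endloop
 endfacet
 facet normal 0.587 -0.143 0.797
  outer loop
   vertex 4.2 3.4 3.0
   vertex 3.5 2.2 3.3
   vertex 4.1 0.2 2.5
  endloop
 endfacet
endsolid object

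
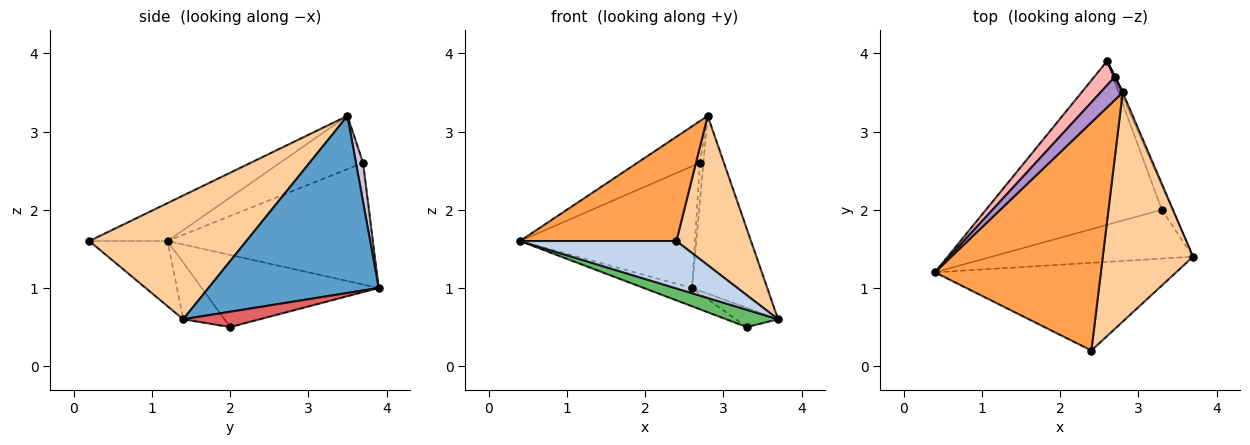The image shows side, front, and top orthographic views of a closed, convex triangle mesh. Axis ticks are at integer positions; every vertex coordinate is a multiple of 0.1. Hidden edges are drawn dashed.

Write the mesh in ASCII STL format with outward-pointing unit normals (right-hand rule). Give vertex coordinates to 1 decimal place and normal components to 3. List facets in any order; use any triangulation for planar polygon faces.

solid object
 facet normal 0.915 0.404 -0.010
  outer loop
   vertex 2.8 3.5 3.2
   vertex 3.7 1.4 0.6
   vertex 2.6 3.9 1.0
  endloop
 endfacet
 facet normal -0.231 -0.463 -0.856
  outer loop
   vertex 2.4 0.2 1.6
   vertex 0.4 1.2 1.6
   vertex 3.7 1.4 0.6
  endloop
 endfacet
 facet normal -0.204 -0.407 0.890
  outer loop
   vertex 2.4 0.2 1.6
   vertex 2.8 3.5 3.2
   vertex 0.4 1.2 1.6
  endloop
 endfacet
 facet normal 0.754 -0.358 0.550
  outer loop
   vertex 2.4 0.2 1.6
   vertex 3.7 1.4 0.6
   vertex 2.8 3.5 3.2
  endloop
 endfacet
 facet normal -0.257 -0.323 -0.911
  outer loop
   vertex 3.3 2.0 0.5
   vertex 3.7 1.4 0.6
   vertex 0.4 1.2 1.6
  endloop
 endfacet
 facet normal -0.378 0.103 -0.920
  outer loop
   vertex 3.3 2.0 0.5
   vertex 0.4 1.2 1.6
   vertex 2.6 3.9 1.0
  endloop
 endfacet
 facet normal 0.748 0.412 -0.519
  outer loop
   vertex 3.3 2.0 0.5
   vertex 2.6 3.9 1.0
   vertex 3.7 1.4 0.6
  endloop
 endfacet
 facet normal -0.755 0.643 0.128
  outer loop
   vertex 2.7 3.7 2.6
   vertex 2.6 3.9 1.0
   vertex 0.4 1.2 1.6
  endloop
 endfacet
 facet normal -0.758 0.571 0.316
  outer loop
   vertex 2.7 3.7 2.6
   vertex 0.4 1.2 1.6
   vertex 2.8 3.5 3.2
  endloop
 endfacet
 facet normal 0.894 0.447 0.000
  outer loop
   vertex 2.7 3.7 2.6
   vertex 2.8 3.5 3.2
   vertex 2.6 3.9 1.0
  endloop
 endfacet
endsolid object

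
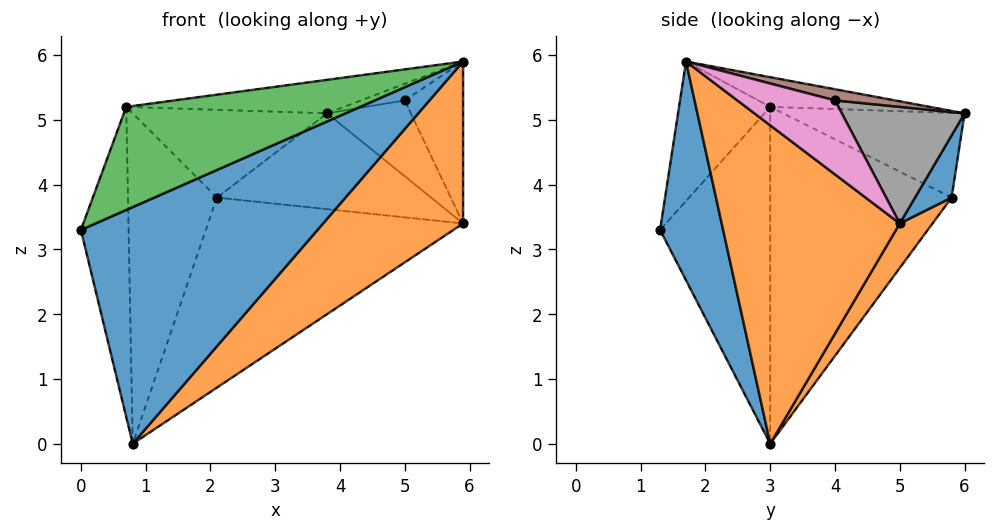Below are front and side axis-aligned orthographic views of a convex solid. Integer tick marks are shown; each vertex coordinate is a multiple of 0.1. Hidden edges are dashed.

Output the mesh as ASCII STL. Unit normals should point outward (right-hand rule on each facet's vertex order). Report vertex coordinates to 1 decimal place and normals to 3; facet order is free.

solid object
 facet normal 0.236 -0.886 -0.399
  outer loop
   vertex 0.8 3.0 0.0
   vertex 5.9 1.7 5.9
   vertex 0.0 1.3 3.3
  endloop
 endfacet
 facet normal 0.609 -0.479 -0.632
  outer loop
   vertex 5.9 5.0 3.4
   vertex 5.9 1.7 5.9
   vertex 0.8 3.0 0.0
  endloop
 endfacet
 facet normal -0.261 -0.670 0.695
  outer loop
   vertex 0.7 3.0 5.2
   vertex 0.0 1.3 3.3
   vertex 5.9 1.7 5.9
  endloop
 endfacet
 facet normal -0.099 0.135 0.986
  outer loop
   vertex 0.7 3.0 5.2
   vertex 5.9 1.7 5.9
   vertex 3.8 6.0 5.1
  endloop
 endfacet
 facet normal -0.917 0.397 -0.018
  outer loop
   vertex 0.7 3.0 5.2
   vertex 0.8 3.0 0.0
   vertex 0.0 1.3 3.3
  endloop
 endfacet
 facet normal 0.558 0.407 0.723
  outer loop
   vertex 5.0 4.0 5.3
   vertex 3.8 6.0 5.1
   vertex 5.9 1.7 5.9
  endloop
 endfacet
 facet normal 0.711 0.424 0.560
  outer loop
   vertex 5.0 4.0 5.3
   vertex 5.9 1.7 5.9
   vertex 5.9 5.0 3.4
  endloop
 endfacet
 facet normal 0.680 0.465 0.567
  outer loop
   vertex 5.0 4.0 5.3
   vertex 5.9 5.0 3.4
   vertex 3.8 6.0 5.1
  endloop
 endfacet
 facet normal -0.538 0.576 0.615
  outer loop
   vertex 2.1 5.8 3.8
   vertex 0.7 3.0 5.2
   vertex 3.8 6.0 5.1
  endloop
 endfacet
 facet normal -0.898 0.440 -0.017
  outer loop
   vertex 2.1 5.8 3.8
   vertex 0.8 3.0 0.0
   vertex 0.7 3.0 5.2
  endloop
 endfacet
 facet normal 0.158 0.924 -0.349
  outer loop
   vertex 2.1 5.8 3.8
   vertex 3.8 6.0 5.1
   vertex 5.9 5.0 3.4
  endloop
 endfacet
 facet normal 0.101 0.784 -0.612
  outer loop
   vertex 2.1 5.8 3.8
   vertex 5.9 5.0 3.4
   vertex 0.8 3.0 0.0
  endloop
 endfacet
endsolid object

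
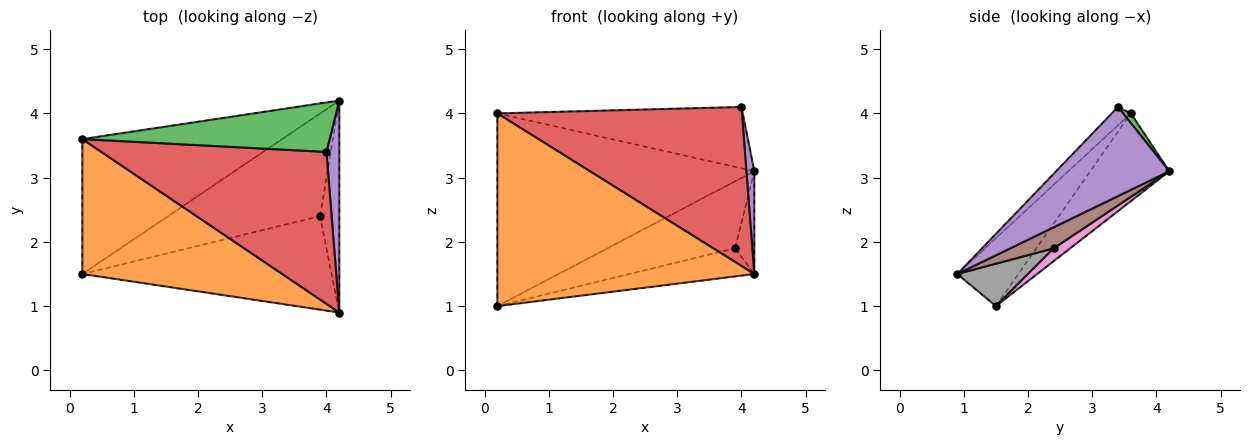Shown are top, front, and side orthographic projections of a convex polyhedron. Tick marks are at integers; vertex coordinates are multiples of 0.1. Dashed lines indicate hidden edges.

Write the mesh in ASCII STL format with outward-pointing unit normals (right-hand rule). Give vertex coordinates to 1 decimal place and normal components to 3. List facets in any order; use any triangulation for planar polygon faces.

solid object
 facet normal -0.244 0.794 -0.556
  outer loop
   vertex 0.2 1.5 1.0
   vertex 0.2 3.6 4.0
   vertex 4.2 4.2 3.1
  endloop
 endfacet
 facet normal -0.191 -0.804 0.563
  outer loop
   vertex 0.2 1.5 1.0
   vertex 4.2 0.9 1.5
   vertex 0.2 3.6 4.0
  endloop
 endfacet
 facet normal 0.024 0.778 0.627
  outer loop
   vertex 4.0 3.4 4.1
   vertex 4.2 4.2 3.1
   vertex 0.2 3.6 4.0
  endloop
 endfacet
 facet normal -0.056 -0.722 0.690
  outer loop
   vertex 4.0 3.4 4.1
   vertex 0.2 3.6 4.0
   vertex 4.2 0.9 1.5
  endloop
 endfacet
 facet normal 0.987 -0.069 0.142
  outer loop
   vertex 4.0 3.4 4.1
   vertex 4.2 0.9 1.5
   vertex 4.2 4.2 3.1
  endloop
 endfacet
 facet normal 0.701 0.311 -0.642
  outer loop
   vertex 3.9 2.4 1.9
   vertex 4.2 4.2 3.1
   vertex 4.2 0.9 1.5
  endloop
 endfacet
 facet normal 0.071 0.545 -0.835
  outer loop
   vertex 3.9 2.4 1.9
   vertex 0.2 1.5 1.0
   vertex 4.2 4.2 3.1
  endloop
 endfacet
 facet normal 0.161 0.284 -0.945
  outer loop
   vertex 3.9 2.4 1.9
   vertex 4.2 0.9 1.5
   vertex 0.2 1.5 1.0
  endloop
 endfacet
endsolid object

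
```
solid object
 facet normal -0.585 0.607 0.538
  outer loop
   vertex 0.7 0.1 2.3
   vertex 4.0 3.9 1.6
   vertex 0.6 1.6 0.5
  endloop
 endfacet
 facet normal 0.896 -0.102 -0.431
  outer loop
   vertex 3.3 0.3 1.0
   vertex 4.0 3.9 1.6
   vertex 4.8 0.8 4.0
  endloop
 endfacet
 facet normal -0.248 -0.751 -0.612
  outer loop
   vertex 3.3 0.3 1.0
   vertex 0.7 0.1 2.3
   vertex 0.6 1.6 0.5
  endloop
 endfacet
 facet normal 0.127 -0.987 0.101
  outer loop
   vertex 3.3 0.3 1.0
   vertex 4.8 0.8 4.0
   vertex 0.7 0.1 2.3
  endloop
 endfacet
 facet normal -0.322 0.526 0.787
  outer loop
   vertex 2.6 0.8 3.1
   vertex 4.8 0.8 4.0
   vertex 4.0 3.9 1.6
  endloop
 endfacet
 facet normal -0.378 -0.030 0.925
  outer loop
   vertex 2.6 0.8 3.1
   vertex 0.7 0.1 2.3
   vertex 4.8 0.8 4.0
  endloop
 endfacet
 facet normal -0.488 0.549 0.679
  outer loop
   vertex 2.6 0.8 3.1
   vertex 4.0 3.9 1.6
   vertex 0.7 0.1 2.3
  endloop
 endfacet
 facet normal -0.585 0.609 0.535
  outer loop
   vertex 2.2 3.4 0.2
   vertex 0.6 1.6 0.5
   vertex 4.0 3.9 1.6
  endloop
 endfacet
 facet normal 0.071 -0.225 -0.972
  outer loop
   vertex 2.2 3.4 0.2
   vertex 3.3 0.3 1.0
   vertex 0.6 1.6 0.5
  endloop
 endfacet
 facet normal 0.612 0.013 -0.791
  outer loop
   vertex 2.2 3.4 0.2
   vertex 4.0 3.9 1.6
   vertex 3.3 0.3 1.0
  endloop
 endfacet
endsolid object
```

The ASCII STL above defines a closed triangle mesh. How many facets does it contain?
10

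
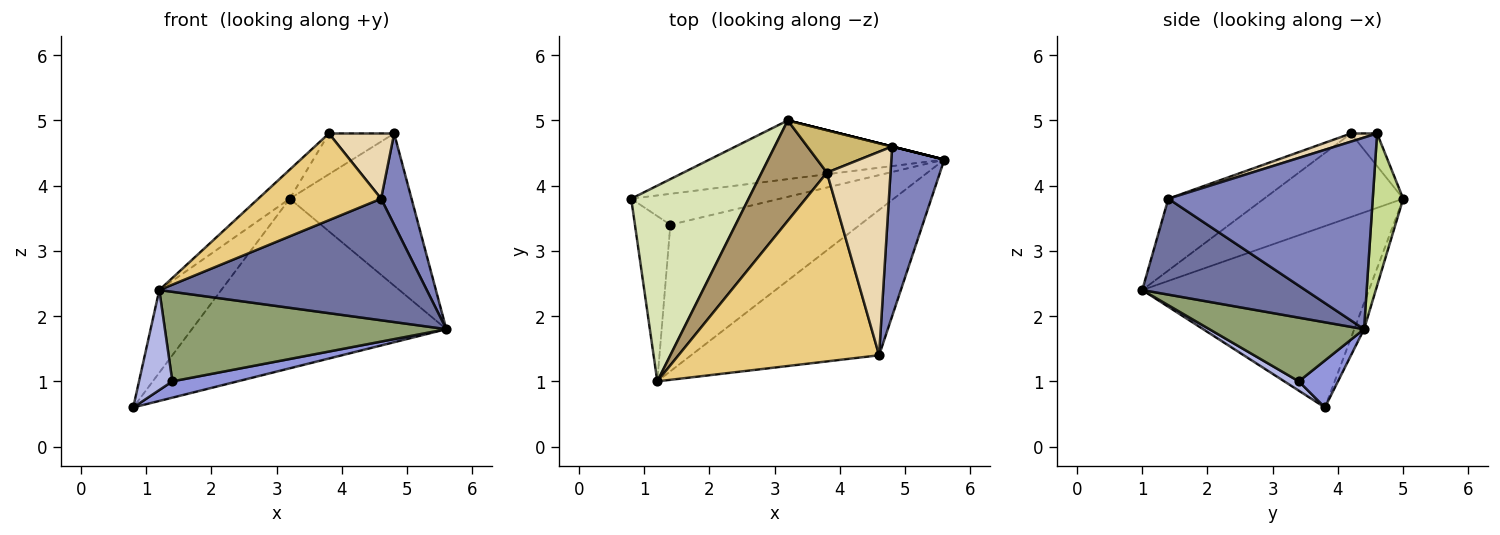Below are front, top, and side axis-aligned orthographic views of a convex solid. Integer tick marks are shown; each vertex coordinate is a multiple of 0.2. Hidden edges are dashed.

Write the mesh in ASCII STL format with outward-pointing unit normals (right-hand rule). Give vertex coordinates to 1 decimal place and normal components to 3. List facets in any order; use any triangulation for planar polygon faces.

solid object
 facet normal 0.364 -0.598 -0.714
  outer loop
   vertex 4.6 1.4 3.8
   vertex 1.2 1.0 2.4
   vertex 5.6 4.4 1.8
  endloop
 endfacet
 facet normal 0.954 -0.142 0.264
  outer loop
   vertex 4.6 1.4 3.8
   vertex 5.6 4.4 1.8
   vertex 4.8 4.6 4.8
  endloop
 endfacet
 facet normal 0.269 -0.449 -0.852
  outer loop
   vertex 1.4 3.4 1.0
   vertex 0.8 3.8 0.6
   vertex 5.6 4.4 1.8
  endloop
 endfacet
 facet normal 0.220 -0.505 -0.835
  outer loop
   vertex 1.4 3.4 1.0
   vertex 1.2 1.0 2.4
   vertex 0.8 3.8 0.6
  endloop
 endfacet
 facet normal 0.276 -0.501 -0.820
  outer loop
   vertex 1.4 3.4 1.0
   vertex 5.6 4.4 1.8
   vertex 1.2 1.0 2.4
  endloop
 endfacet
 facet normal -0.036 0.944 -0.327
  outer loop
   vertex 3.2 5.0 3.8
   vertex 5.6 4.4 1.8
   vertex 0.8 3.8 0.6
  endloop
 endfacet
 facet normal 0.243 0.970 0.000
  outer loop
   vertex 3.2 5.0 3.8
   vertex 4.8 4.6 4.8
   vertex 5.6 4.4 1.8
  endloop
 endfacet
 facet normal -0.818 0.224 0.530
  outer loop
   vertex 3.2 5.0 3.8
   vertex 0.8 3.8 0.6
   vertex 1.2 1.0 2.4
  endloop
 endfacet
 facet normal -0.776 0.176 0.606
  outer loop
   vertex 3.8 4.2 4.8
   vertex 3.2 5.0 3.8
   vertex 1.2 1.0 2.4
  endloop
 endfacet
 facet normal -0.267 0.668 0.695
  outer loop
   vertex 3.8 4.2 4.8
   vertex 4.8 4.6 4.8
   vertex 3.2 5.0 3.8
  endloop
 endfacet
 facet normal -0.309 -0.397 0.864
  outer loop
   vertex 3.8 4.2 4.8
   vertex 1.2 1.0 2.4
   vertex 4.6 1.4 3.8
  endloop
 endfacet
 facet normal 0.121 -0.303 0.945
  outer loop
   vertex 3.8 4.2 4.8
   vertex 4.6 1.4 3.8
   vertex 4.8 4.6 4.8
  endloop
 endfacet
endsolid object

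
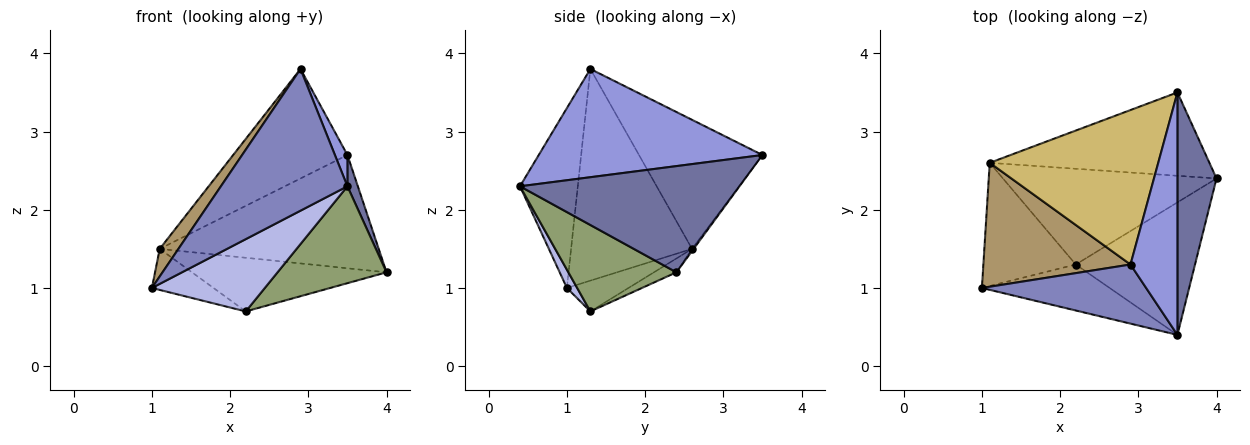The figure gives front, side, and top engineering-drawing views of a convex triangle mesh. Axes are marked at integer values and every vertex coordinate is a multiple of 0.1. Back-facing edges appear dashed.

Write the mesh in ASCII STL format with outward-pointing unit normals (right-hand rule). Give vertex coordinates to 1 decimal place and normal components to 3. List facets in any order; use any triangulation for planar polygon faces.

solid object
 facet normal 0.937 -0.045 0.345
  outer loop
   vertex 3.5 3.5 2.7
   vertex 3.5 0.4 2.3
   vertex 4.0 2.4 1.2
  endloop
 endfacet
 facet normal -0.389 -0.850 0.355
  outer loop
   vertex 2.9 1.3 3.8
   vertex 1.0 1.0 1.0
   vertex 3.5 0.4 2.3
  endloop
 endfacet
 facet normal 0.916 -0.051 0.397
  outer loop
   vertex 2.9 1.3 3.8
   vertex 3.5 0.4 2.3
   vertex 3.5 3.5 2.7
  endloop
 endfacet
 facet normal 0.076 -0.841 -0.535
  outer loop
   vertex 2.2 1.3 0.7
   vertex 3.5 0.4 2.3
   vertex 1.0 1.0 1.0
  endloop
 endfacet
 facet normal 0.505 -0.509 -0.697
  outer loop
   vertex 2.2 1.3 0.7
   vertex 4.0 2.4 1.2
   vertex 3.5 0.4 2.3
  endloop
 endfacet
 facet normal -0.006 0.805 -0.593
  outer loop
   vertex 1.1 2.6 1.5
   vertex 3.5 3.5 2.7
   vertex 4.0 2.4 1.2
  endloop
 endfacet
 facet normal -0.056 0.488 -0.871
  outer loop
   vertex 1.1 2.6 1.5
   vertex 4.0 2.4 1.2
   vertex 2.2 1.3 0.7
  endloop
 endfacet
 facet normal -0.302 0.302 -0.905
  outer loop
   vertex 1.1 2.6 1.5
   vertex 2.2 1.3 0.7
   vertex 1.0 1.0 1.0
  endloop
 endfacet
 facet normal -0.815 -0.126 0.566
  outer loop
   vertex 1.1 2.6 1.5
   vertex 1.0 1.0 1.0
   vertex 2.9 1.3 3.8
  endloop
 endfacet
 facet normal -0.530 0.490 0.692
  outer loop
   vertex 1.1 2.6 1.5
   vertex 2.9 1.3 3.8
   vertex 3.5 3.5 2.7
  endloop
 endfacet
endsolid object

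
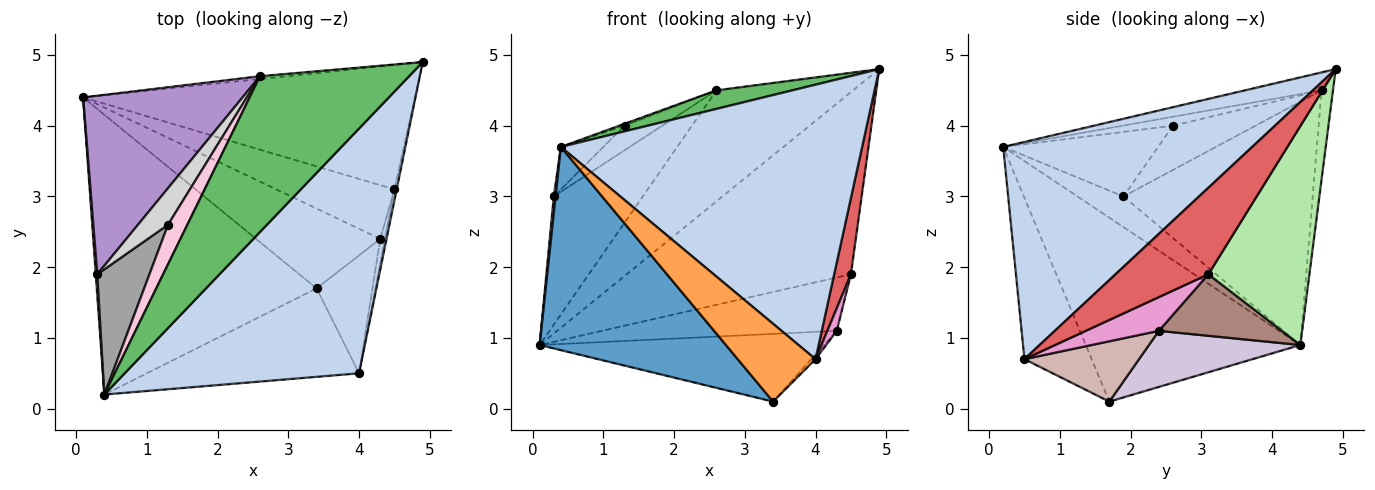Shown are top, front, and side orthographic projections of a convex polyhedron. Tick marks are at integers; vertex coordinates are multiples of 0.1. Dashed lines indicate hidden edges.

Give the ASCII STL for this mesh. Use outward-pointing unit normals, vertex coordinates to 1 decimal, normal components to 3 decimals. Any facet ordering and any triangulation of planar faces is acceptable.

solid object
 facet normal -0.561 -0.487 -0.670
  outer loop
   vertex 3.4 1.7 0.1
   vertex 0.4 0.2 3.7
   vertex 0.1 4.4 0.9
  endloop
 endfacet
 facet normal 0.525 -0.635 0.566
  outer loop
   vertex 4.0 0.5 0.7
   vertex 4.9 4.9 4.8
   vertex 0.4 0.2 3.7
  endloop
 endfacet
 facet normal -0.496 -0.574 -0.652
  outer loop
   vertex 4.0 0.5 0.7
   vertex 0.4 0.2 3.7
   vertex 3.4 1.7 0.1
  endloop
 endfacet
 facet normal -0.083 0.996 -0.025
  outer loop
   vertex 2.6 4.7 4.5
   vertex 4.9 4.9 4.8
   vertex 0.1 4.4 0.9
  endloop
 endfacet
 facet normal -0.118 -0.117 0.986
  outer loop
   vertex 2.6 4.7 4.5
   vertex 0.4 0.2 3.7
   vertex 4.9 4.9 4.8
  endloop
 endfacet
 facet normal 0.349 0.774 -0.529
  outer loop
   vertex 4.5 3.1 1.9
   vertex 0.1 4.4 0.9
   vertex 4.9 4.9 4.8
  endloop
 endfacet
 facet normal 0.984 -0.177 -0.026
  outer loop
   vertex 4.5 3.1 1.9
   vertex 4.9 4.9 4.8
   vertex 4.0 0.5 0.7
  endloop
 endfacet
 facet normal -0.998 -0.038 0.049
  outer loop
   vertex 0.3 1.9 3.0
   vertex 0.1 4.4 0.9
   vertex 0.4 0.2 3.7
  endloop
 endfacet
 facet normal -0.778 0.366 0.510
  outer loop
   vertex 0.3 1.9 3.0
   vertex 2.6 4.7 4.5
   vertex 0.1 4.4 0.9
  endloop
 endfacet
 facet normal 0.326 0.612 -0.721
  outer loop
   vertex 4.3 2.4 1.1
   vertex 3.4 1.7 0.1
   vertex 0.1 4.4 0.9
  endloop
 endfacet
 facet normal 0.347 0.661 -0.665
  outer loop
   vertex 4.3 2.4 1.1
   vertex 0.1 4.4 0.9
   vertex 4.5 3.1 1.9
  endloop
 endfacet
 facet normal 0.733 0.027 -0.679
  outer loop
   vertex 4.3 2.4 1.1
   vertex 4.0 0.5 0.7
   vertex 3.4 1.7 0.1
  endloop
 endfacet
 facet normal 0.983 -0.127 -0.135
  outer loop
   vertex 4.3 2.4 1.1
   vertex 4.5 3.1 1.9
   vertex 4.0 0.5 0.7
  endloop
 endfacet
 facet normal -0.420 0.044 0.906
  outer loop
   vertex 1.3 2.6 4.0
   vertex 0.4 0.2 3.7
   vertex 2.6 4.7 4.5
  endloop
 endfacet
 facet normal -0.761 0.208 0.615
  outer loop
   vertex 1.3 2.6 4.0
   vertex 0.3 1.9 3.0
   vertex 0.4 0.2 3.7
  endloop
 endfacet
 facet normal -0.774 0.354 0.526
  outer loop
   vertex 1.3 2.6 4.0
   vertex 2.6 4.7 4.5
   vertex 0.3 1.9 3.0
  endloop
 endfacet
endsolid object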